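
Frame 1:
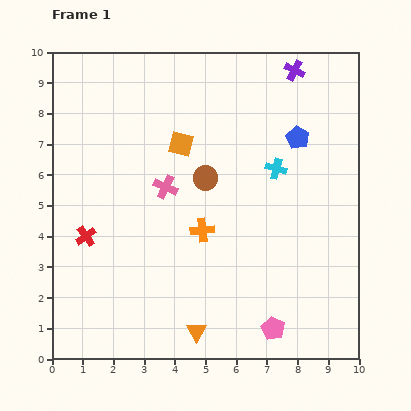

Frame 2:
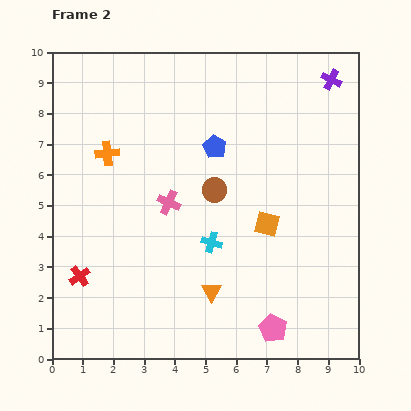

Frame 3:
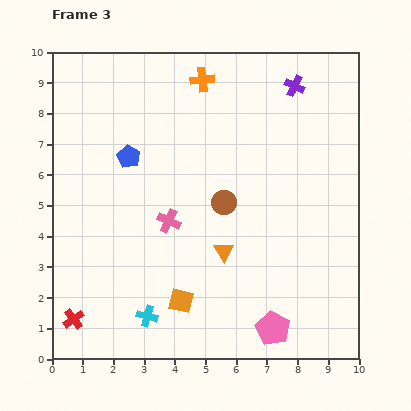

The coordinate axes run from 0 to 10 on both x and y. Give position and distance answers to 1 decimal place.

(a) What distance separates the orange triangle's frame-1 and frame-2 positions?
1.4

The orange triangle moved from (4.7, 0.9) to (5.2, 2.2), a distance of √(0.5² + 1.3²) ≈ 1.4.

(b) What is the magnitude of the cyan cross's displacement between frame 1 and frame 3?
6.4

The cyan cross moved from (7.3, 6.2) to (3.1, 1.4), a distance of √(4.2² + 4.8²) ≈ 6.4.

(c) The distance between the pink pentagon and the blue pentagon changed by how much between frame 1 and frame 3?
+1.0

Distance in frame 1: 6.3. Distance in frame 3: 7.3.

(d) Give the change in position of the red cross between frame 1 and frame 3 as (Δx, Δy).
(-0.4, -2.7)

The red cross was at (1.1, 4.0) in frame 1 and (0.7, 1.3) in frame 3.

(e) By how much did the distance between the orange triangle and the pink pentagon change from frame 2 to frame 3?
+0.7

Distance in frame 2: 2.3. Distance in frame 3: 3.0.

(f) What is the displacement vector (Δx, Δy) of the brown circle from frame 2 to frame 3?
(0.3, -0.4)

The brown circle was at (5.3, 5.5) in frame 2 and (5.6, 5.1) in frame 3.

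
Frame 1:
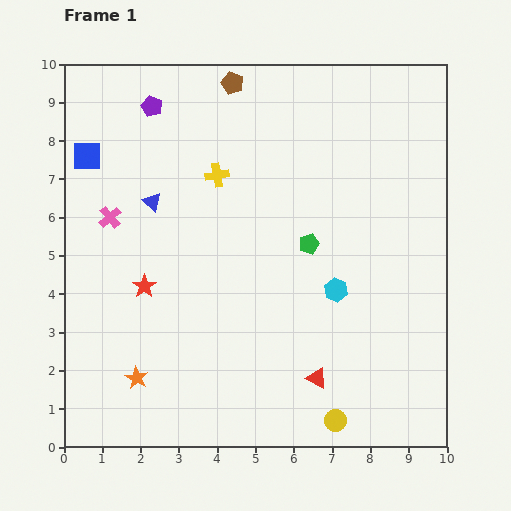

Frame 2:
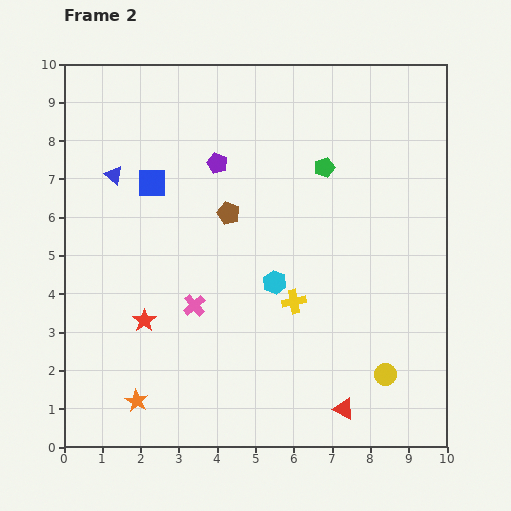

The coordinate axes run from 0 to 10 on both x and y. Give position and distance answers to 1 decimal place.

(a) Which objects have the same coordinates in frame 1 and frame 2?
none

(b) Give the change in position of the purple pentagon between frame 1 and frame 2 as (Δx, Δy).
(1.7, -1.5)

The purple pentagon was at (2.3, 8.9) in frame 1 and (4.0, 7.4) in frame 2.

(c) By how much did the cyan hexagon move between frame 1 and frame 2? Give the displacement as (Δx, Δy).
(-1.6, 0.2)

The cyan hexagon was at (7.1, 4.1) in frame 1 and (5.5, 4.3) in frame 2.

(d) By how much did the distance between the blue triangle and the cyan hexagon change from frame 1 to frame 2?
-0.3

Distance in frame 1: 5.3. Distance in frame 2: 5.0.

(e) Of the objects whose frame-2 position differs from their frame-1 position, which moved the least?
the orange star

(moved 0.6)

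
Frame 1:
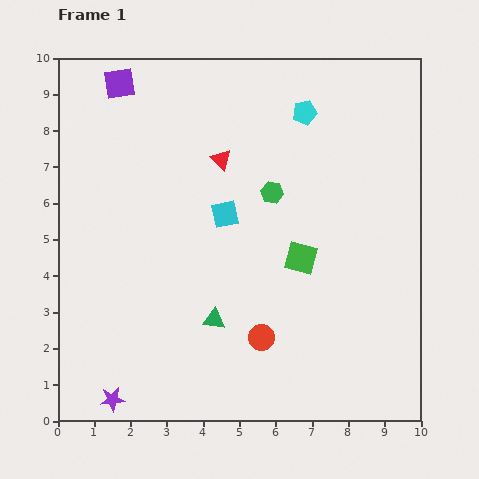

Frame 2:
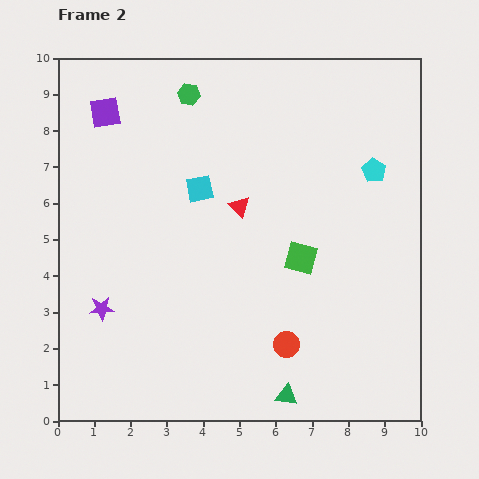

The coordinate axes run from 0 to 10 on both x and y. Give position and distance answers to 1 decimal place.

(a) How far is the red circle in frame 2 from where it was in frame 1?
0.7

The red circle moved from (5.6, 2.3) to (6.3, 2.1), a distance of √(0.7² + 0.2²) ≈ 0.7.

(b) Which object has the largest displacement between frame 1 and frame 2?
the green hexagon

(moved 3.5; next 2.9)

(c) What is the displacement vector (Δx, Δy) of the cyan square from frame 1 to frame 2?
(-0.7, 0.7)

The cyan square was at (4.6, 5.7) in frame 1 and (3.9, 6.4) in frame 2.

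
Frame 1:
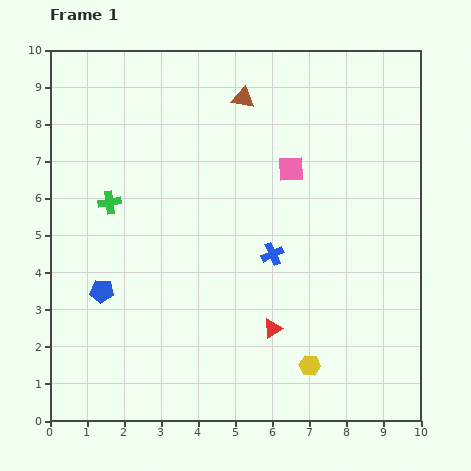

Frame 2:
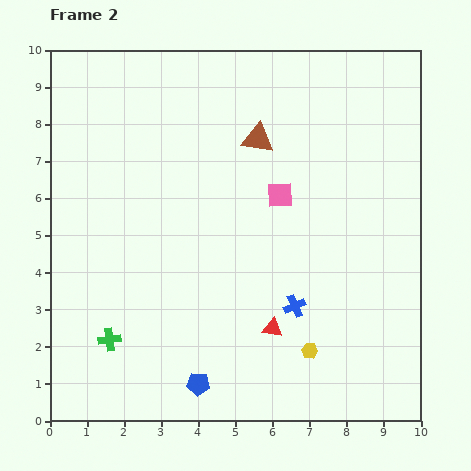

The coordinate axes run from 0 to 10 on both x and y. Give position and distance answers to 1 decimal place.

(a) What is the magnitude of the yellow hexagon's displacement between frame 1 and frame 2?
0.4

The yellow hexagon moved from (7.0, 1.5) to (7.0, 1.9), a distance of √(0.0² + 0.4²) ≈ 0.4.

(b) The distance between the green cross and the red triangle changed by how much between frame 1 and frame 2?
-1.2

Distance in frame 1: 5.6. Distance in frame 2: 4.4.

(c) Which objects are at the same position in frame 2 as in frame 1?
the red triangle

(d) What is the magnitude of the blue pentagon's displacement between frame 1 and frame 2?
3.6

The blue pentagon moved from (1.4, 3.5) to (4.0, 1.0), a distance of √(2.6² + 2.5²) ≈ 3.6.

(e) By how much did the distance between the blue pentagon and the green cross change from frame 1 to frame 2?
+0.3

Distance in frame 1: 2.4. Distance in frame 2: 2.7.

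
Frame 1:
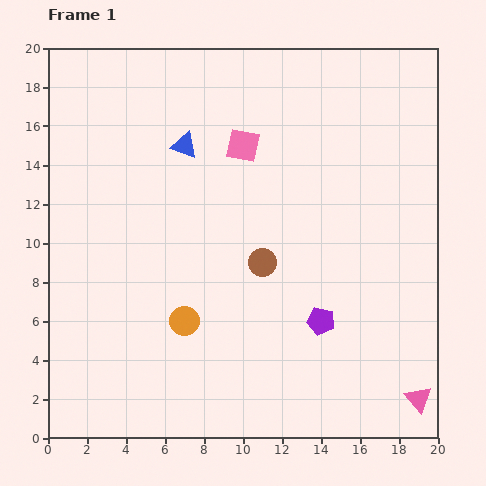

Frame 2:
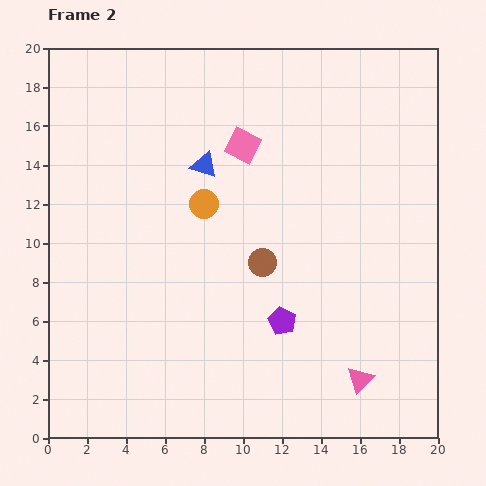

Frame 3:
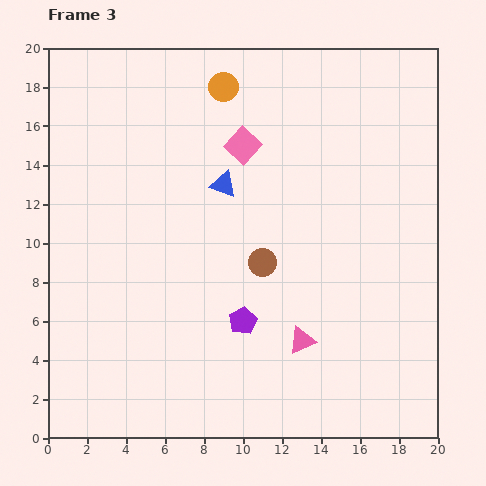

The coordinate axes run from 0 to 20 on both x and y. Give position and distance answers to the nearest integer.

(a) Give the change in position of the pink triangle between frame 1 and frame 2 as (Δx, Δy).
(-3, 1)

The pink triangle was at (19, 2) in frame 1 and (16, 3) in frame 2.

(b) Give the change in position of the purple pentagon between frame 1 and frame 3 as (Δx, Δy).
(-4, 0)

The purple pentagon was at (14, 6) in frame 1 and (10, 6) in frame 3.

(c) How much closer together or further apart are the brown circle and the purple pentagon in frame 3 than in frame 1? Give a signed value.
-1

Distance in frame 1: 4. Distance in frame 3: 3.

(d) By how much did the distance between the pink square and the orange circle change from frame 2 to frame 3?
-1

Distance in frame 2: 4. Distance in frame 3: 3.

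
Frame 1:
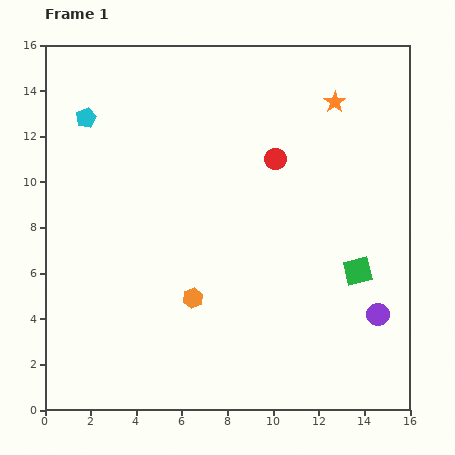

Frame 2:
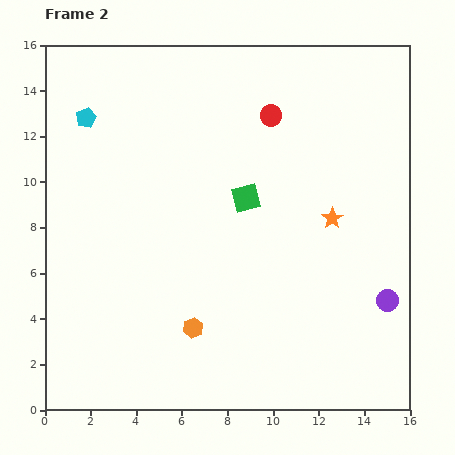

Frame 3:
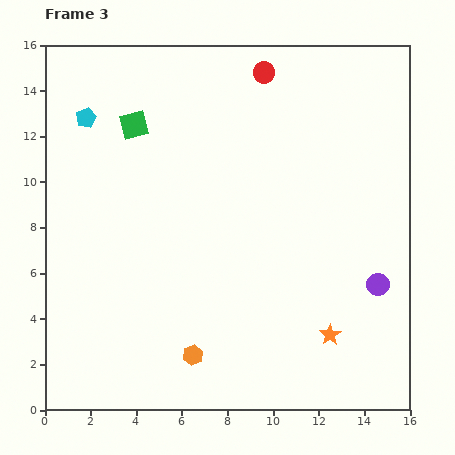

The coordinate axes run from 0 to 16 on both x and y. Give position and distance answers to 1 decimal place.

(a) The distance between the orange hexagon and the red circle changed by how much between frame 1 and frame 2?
+2.8

Distance in frame 1: 7.1. Distance in frame 2: 9.9.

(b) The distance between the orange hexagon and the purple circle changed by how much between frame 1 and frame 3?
+0.6

Distance in frame 1: 8.1. Distance in frame 3: 8.7.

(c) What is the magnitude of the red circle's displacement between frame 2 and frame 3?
1.9

The red circle moved from (9.9, 12.9) to (9.6, 14.8), a distance of √(0.3² + 1.9²) ≈ 1.9.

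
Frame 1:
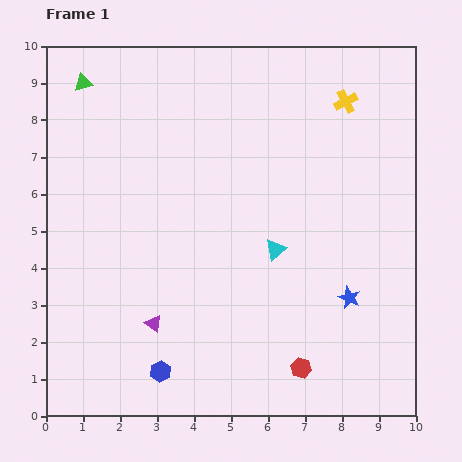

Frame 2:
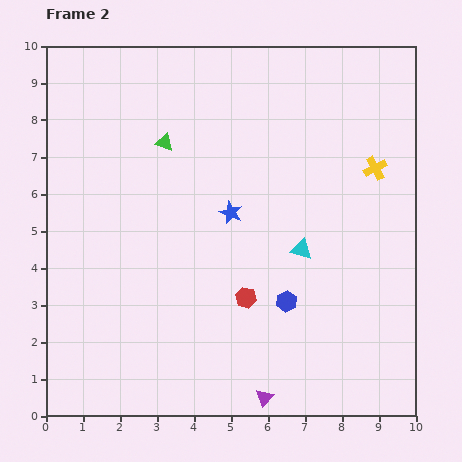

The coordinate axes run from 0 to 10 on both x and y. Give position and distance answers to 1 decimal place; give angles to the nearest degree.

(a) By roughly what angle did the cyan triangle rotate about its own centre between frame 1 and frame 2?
53° clockwise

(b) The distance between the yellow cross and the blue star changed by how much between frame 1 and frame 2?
-1.2

Distance in frame 1: 5.3. Distance in frame 2: 4.1.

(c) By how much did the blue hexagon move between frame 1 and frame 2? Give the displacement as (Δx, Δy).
(3.4, 1.9)

The blue hexagon was at (3.1, 1.2) in frame 1 and (6.5, 3.1) in frame 2.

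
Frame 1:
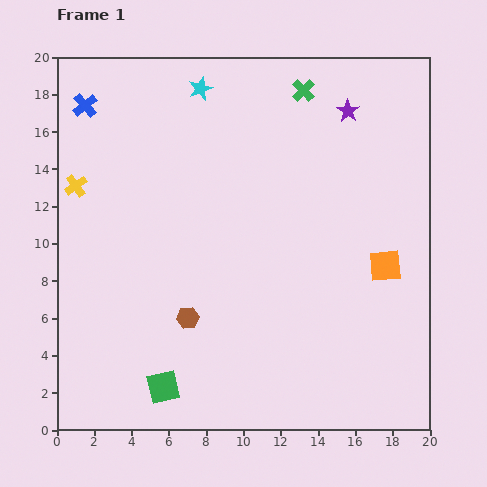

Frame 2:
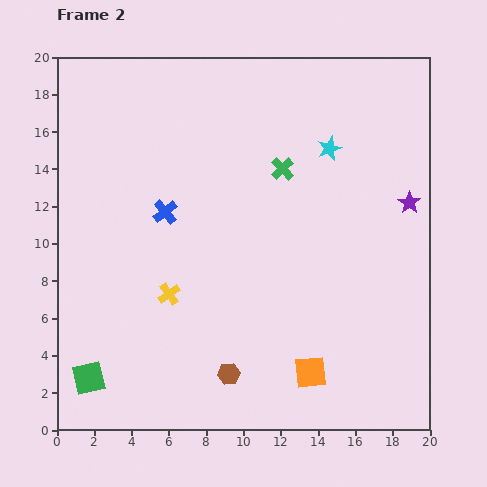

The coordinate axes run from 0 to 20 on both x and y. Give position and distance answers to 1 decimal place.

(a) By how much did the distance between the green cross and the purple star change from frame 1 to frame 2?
+4.4

Distance in frame 1: 2.6. Distance in frame 2: 7.0.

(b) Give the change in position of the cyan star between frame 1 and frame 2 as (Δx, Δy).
(6.9, -3.2)

The cyan star was at (7.7, 18.3) in frame 1 and (14.6, 15.1) in frame 2.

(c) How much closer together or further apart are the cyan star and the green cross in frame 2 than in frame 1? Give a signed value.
-2.8

Distance in frame 1: 5.5. Distance in frame 2: 2.7.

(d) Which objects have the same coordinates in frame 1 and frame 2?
none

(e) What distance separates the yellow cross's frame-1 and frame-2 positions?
7.7

The yellow cross moved from (1.0, 13.1) to (6.0, 7.3), a distance of √(5.0² + 5.8²) ≈ 7.7.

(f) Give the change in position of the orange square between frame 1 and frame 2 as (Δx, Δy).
(-4.0, -5.7)

The orange square was at (17.6, 8.8) in frame 1 and (13.6, 3.1) in frame 2.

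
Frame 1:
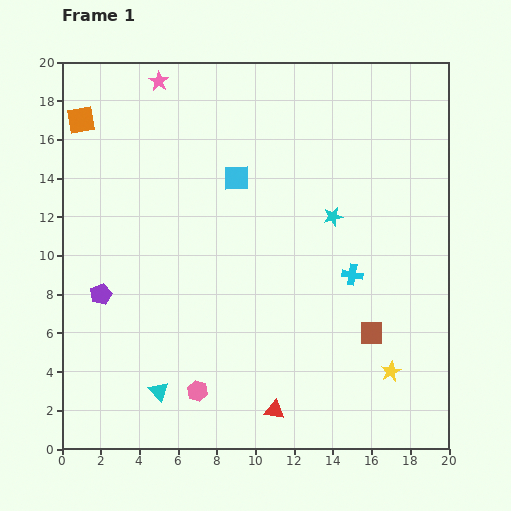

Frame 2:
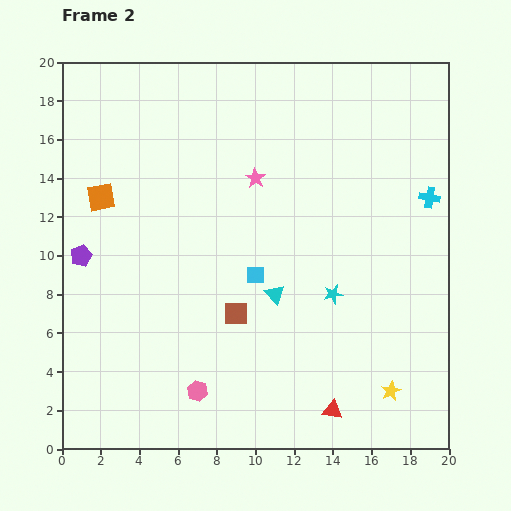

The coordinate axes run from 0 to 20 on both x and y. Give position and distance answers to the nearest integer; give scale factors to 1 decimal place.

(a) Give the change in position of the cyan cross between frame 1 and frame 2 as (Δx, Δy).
(4, 4)

The cyan cross was at (15, 9) in frame 1 and (19, 13) in frame 2.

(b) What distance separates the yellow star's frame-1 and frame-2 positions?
1

The yellow star moved from (17, 4) to (17, 3), a distance of √(0² + 1²) ≈ 1.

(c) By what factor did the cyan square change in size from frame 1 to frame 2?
0.7×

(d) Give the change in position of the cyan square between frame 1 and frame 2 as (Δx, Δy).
(1, -5)

The cyan square was at (9, 14) in frame 1 and (10, 9) in frame 2.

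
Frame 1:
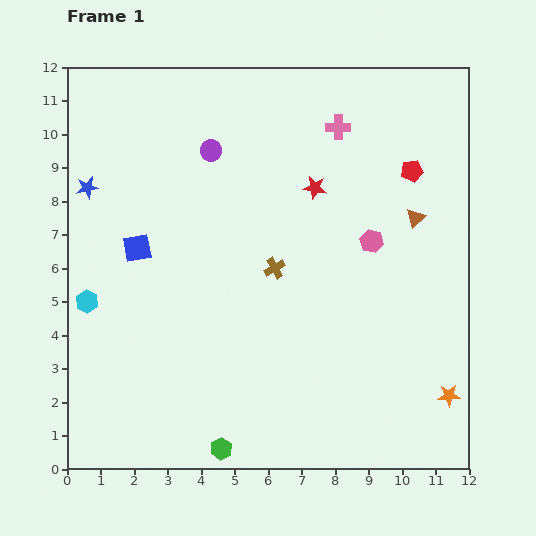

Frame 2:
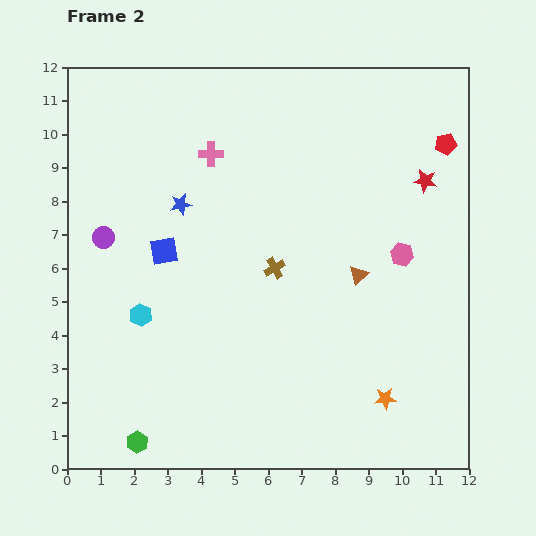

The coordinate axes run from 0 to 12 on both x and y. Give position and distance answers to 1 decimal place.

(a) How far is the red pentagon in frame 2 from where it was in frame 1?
1.3

The red pentagon moved from (10.3, 8.9) to (11.3, 9.7), a distance of √(1.0² + 0.8²) ≈ 1.3.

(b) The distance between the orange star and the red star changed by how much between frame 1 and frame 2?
-0.8

Distance in frame 1: 7.4. Distance in frame 2: 6.6.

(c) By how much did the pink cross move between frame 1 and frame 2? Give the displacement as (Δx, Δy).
(-3.8, -0.8)

The pink cross was at (8.1, 10.2) in frame 1 and (4.3, 9.4) in frame 2.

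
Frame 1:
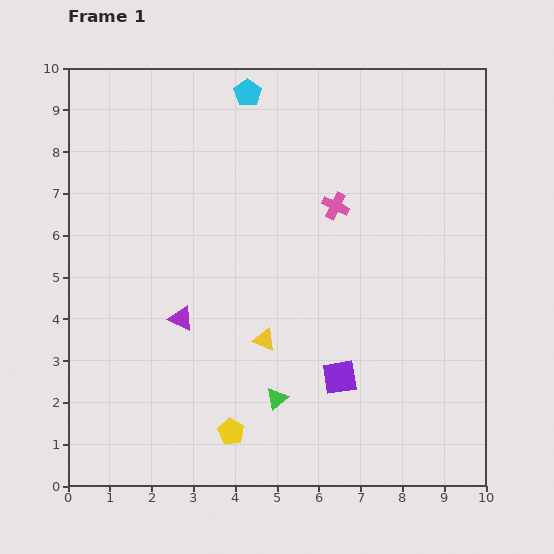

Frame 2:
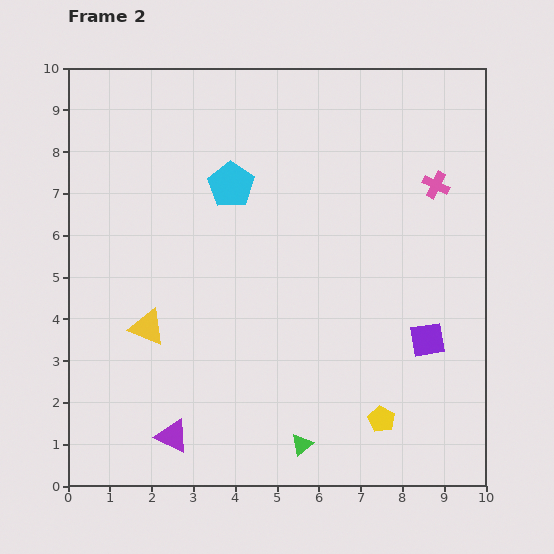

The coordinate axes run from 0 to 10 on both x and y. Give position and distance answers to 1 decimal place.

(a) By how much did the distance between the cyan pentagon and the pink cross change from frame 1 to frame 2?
+1.5

Distance in frame 1: 3.4. Distance in frame 2: 4.9.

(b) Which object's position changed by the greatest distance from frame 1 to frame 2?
the yellow pentagon

(moved 3.6; next 2.8)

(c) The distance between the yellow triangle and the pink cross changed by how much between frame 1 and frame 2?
+4.1

Distance in frame 1: 3.6. Distance in frame 2: 7.7.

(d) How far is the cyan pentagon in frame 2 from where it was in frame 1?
2.2

The cyan pentagon moved from (4.3, 9.4) to (3.9, 7.2), a distance of √(0.4² + 2.2²) ≈ 2.2.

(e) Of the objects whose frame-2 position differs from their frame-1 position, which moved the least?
the green triangle

(moved 1.3)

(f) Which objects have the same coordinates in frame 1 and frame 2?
none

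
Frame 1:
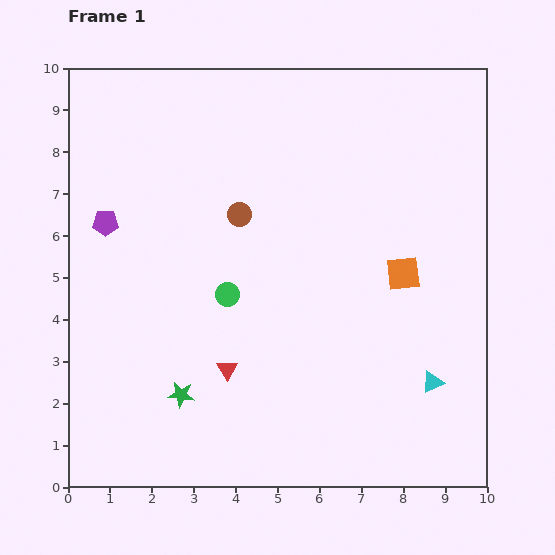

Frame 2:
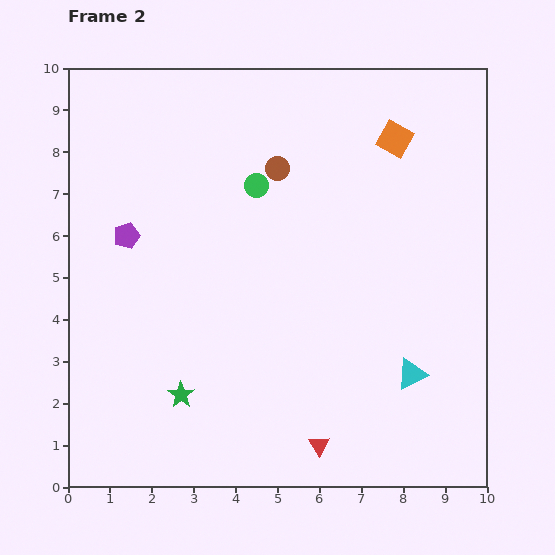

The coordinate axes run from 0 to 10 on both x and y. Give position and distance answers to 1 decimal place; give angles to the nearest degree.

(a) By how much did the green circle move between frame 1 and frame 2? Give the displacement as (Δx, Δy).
(0.7, 2.6)

The green circle was at (3.8, 4.6) in frame 1 and (4.5, 7.2) in frame 2.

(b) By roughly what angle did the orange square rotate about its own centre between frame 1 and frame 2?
36° clockwise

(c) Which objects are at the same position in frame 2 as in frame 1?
the green star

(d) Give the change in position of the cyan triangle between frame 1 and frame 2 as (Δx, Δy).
(-0.5, 0.2)

The cyan triangle was at (8.7, 2.5) in frame 1 and (8.2, 2.7) in frame 2.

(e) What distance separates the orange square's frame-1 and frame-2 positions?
3.2

The orange square moved from (8.0, 5.1) to (7.8, 8.3), a distance of √(0.2² + 3.2²) ≈ 3.2.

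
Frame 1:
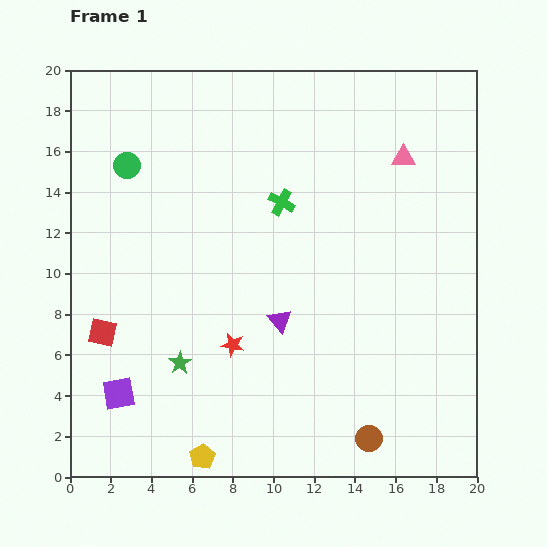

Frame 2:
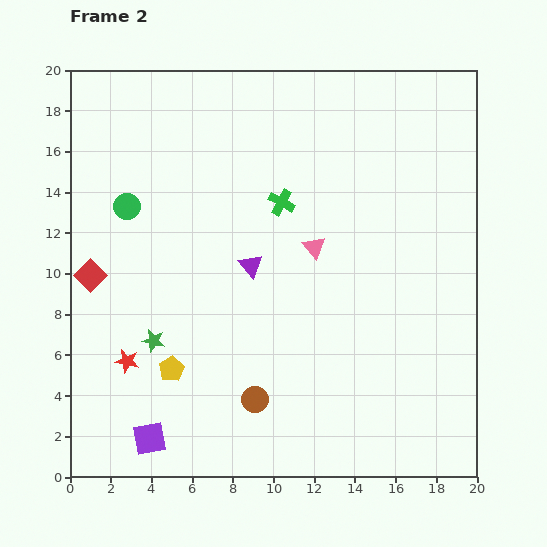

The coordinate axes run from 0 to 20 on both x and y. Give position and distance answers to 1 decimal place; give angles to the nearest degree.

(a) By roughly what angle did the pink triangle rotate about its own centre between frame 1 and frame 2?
52° clockwise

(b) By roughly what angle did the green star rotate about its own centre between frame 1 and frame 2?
26° counter-clockwise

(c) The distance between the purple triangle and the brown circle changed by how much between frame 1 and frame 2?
-0.7

Distance in frame 1: 7.3. Distance in frame 2: 6.6.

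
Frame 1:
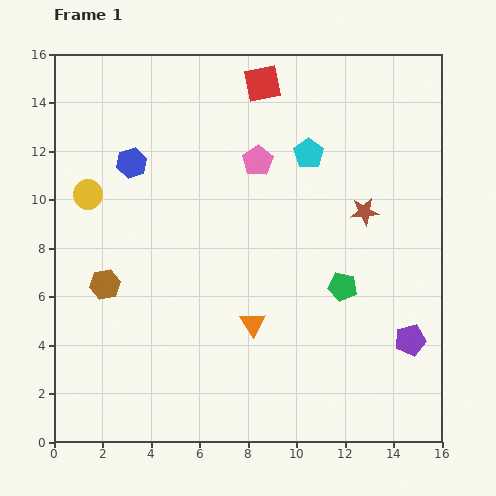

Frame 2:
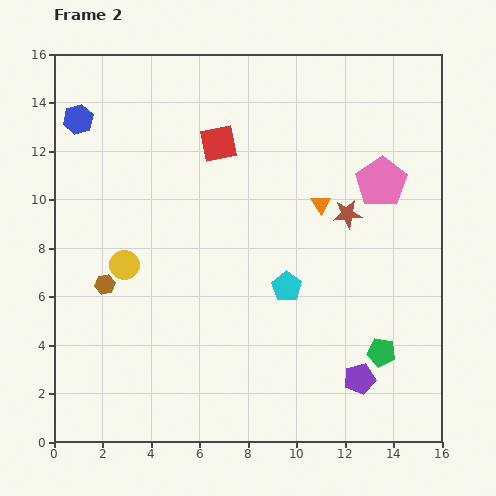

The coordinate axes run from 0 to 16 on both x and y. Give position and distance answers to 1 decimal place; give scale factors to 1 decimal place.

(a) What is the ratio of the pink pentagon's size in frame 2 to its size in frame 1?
1.7×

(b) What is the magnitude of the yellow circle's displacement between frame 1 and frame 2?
3.3

The yellow circle moved from (1.4, 10.2) to (2.9, 7.3), a distance of √(1.5² + 2.9²) ≈ 3.3.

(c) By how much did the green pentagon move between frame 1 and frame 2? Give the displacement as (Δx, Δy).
(1.6, -2.7)

The green pentagon was at (11.9, 6.4) in frame 1 and (13.5, 3.7) in frame 2.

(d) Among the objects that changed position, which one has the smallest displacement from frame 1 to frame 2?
the brown star

(moved 0.7)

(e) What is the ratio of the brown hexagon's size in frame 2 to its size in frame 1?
0.7×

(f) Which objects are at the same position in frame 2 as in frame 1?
the brown hexagon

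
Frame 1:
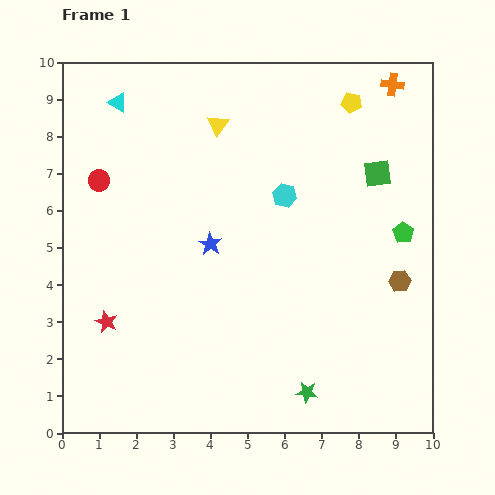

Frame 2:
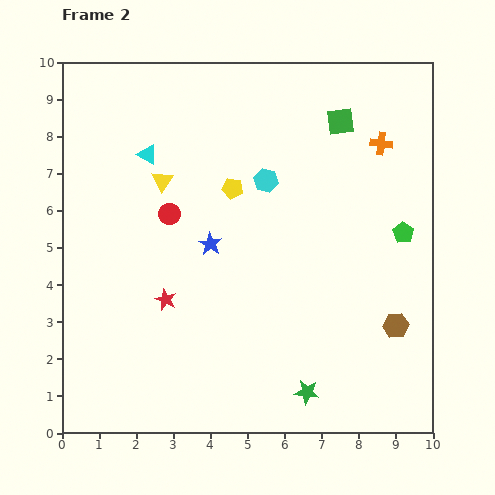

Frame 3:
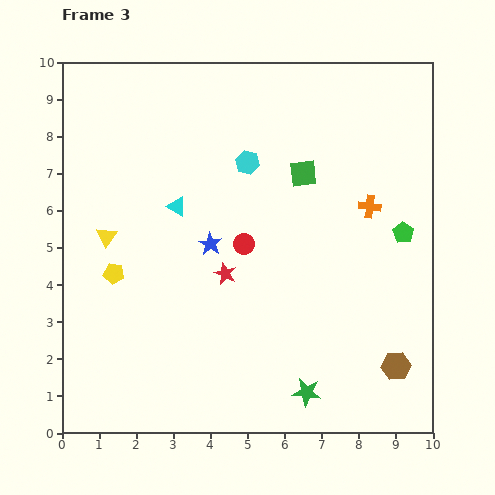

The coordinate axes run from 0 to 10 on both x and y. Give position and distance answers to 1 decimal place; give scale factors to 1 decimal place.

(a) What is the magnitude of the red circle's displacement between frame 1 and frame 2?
2.1

The red circle moved from (1.0, 6.8) to (2.9, 5.9), a distance of √(1.9² + 0.9²) ≈ 2.1.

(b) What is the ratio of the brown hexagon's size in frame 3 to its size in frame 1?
1.3×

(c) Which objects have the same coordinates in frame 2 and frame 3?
the blue star, the green star, the green pentagon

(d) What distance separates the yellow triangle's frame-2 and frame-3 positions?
2.1

The yellow triangle moved from (2.7, 6.8) to (1.2, 5.3), a distance of √(1.5² + 1.5²) ≈ 2.1.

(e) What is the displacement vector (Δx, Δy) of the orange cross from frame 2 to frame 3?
(-0.3, -1.7)

The orange cross was at (8.6, 7.8) in frame 2 and (8.3, 6.1) in frame 3.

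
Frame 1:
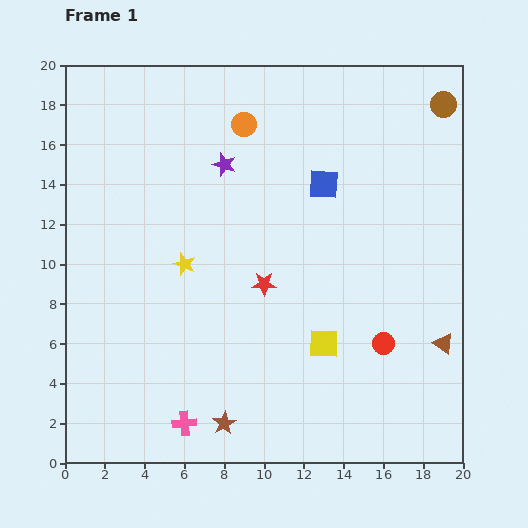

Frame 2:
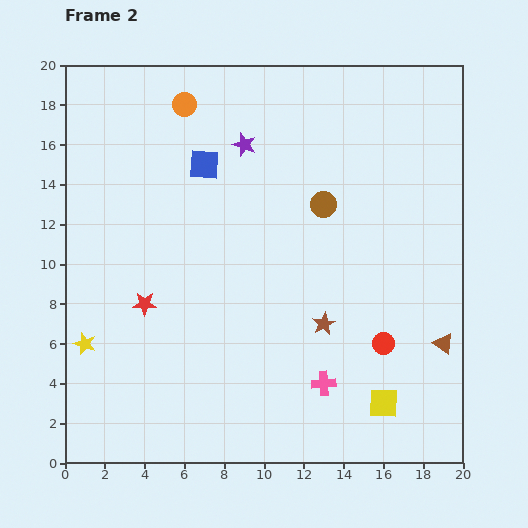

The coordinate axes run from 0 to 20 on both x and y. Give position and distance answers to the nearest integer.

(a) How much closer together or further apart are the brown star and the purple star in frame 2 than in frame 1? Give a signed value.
-3

Distance in frame 1: 13. Distance in frame 2: 10.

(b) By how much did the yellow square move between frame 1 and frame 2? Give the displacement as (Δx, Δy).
(3, -3)

The yellow square was at (13, 6) in frame 1 and (16, 3) in frame 2.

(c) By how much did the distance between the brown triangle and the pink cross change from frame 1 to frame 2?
-8

Distance in frame 1: 14. Distance in frame 2: 6.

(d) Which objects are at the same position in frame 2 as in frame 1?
the red circle, the brown triangle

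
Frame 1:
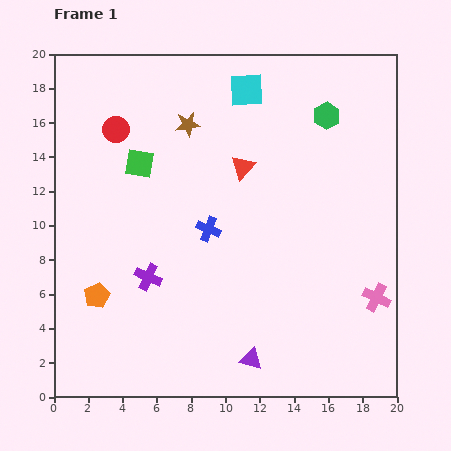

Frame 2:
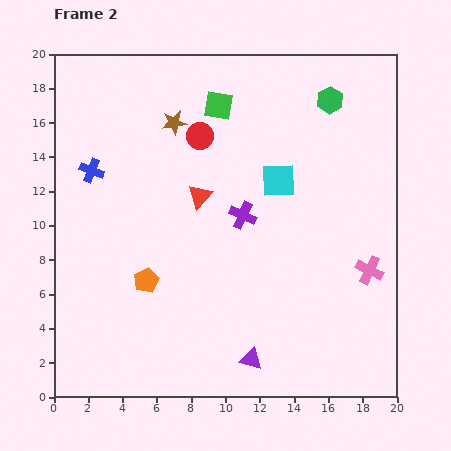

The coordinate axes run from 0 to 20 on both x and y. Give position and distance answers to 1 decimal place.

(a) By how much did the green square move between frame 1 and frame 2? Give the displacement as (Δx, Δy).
(4.6, 3.4)

The green square was at (5.0, 13.6) in frame 1 and (9.6, 17.0) in frame 2.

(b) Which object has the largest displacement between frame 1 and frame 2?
the blue cross

(moved 7.6; next 6.6)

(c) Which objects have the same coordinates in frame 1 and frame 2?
the purple triangle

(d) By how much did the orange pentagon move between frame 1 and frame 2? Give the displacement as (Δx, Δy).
(2.9, 0.9)

The orange pentagon was at (2.5, 5.9) in frame 1 and (5.4, 6.8) in frame 2.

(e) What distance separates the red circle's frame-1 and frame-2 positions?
4.9

The red circle moved from (3.6, 15.6) to (8.5, 15.2), a distance of √(4.9² + 0.4²) ≈ 4.9.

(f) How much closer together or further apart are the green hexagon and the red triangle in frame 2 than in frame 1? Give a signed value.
+3.7

Distance in frame 1: 5.7. Distance in frame 2: 9.4.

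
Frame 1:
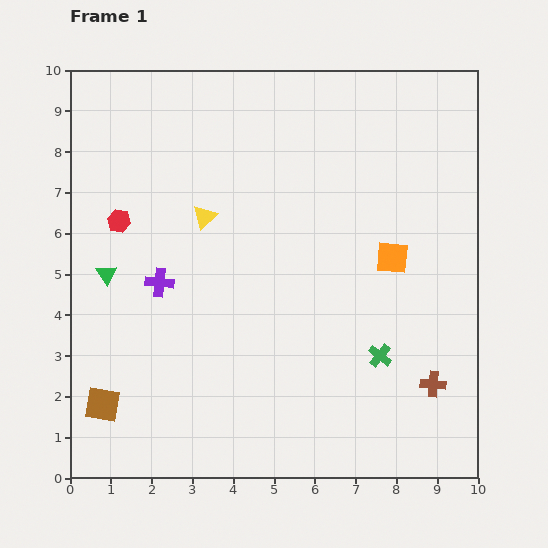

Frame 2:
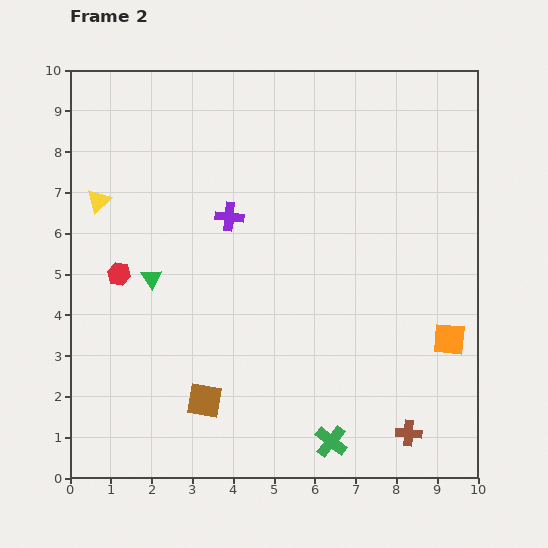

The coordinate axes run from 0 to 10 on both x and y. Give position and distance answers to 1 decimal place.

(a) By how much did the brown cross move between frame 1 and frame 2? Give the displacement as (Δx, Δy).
(-0.6, -1.2)

The brown cross was at (8.9, 2.3) in frame 1 and (8.3, 1.1) in frame 2.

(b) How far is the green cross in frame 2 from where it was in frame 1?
2.4

The green cross moved from (7.6, 3.0) to (6.4, 0.9), a distance of √(1.2² + 2.1²) ≈ 2.4.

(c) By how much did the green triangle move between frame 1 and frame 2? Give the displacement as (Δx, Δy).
(1.1, -0.1)

The green triangle was at (0.9, 5.0) in frame 1 and (2.0, 4.9) in frame 2.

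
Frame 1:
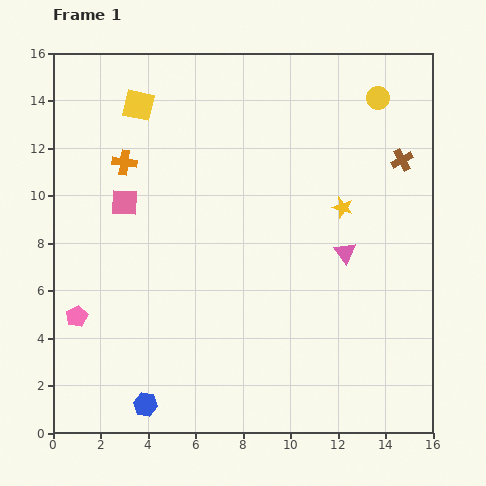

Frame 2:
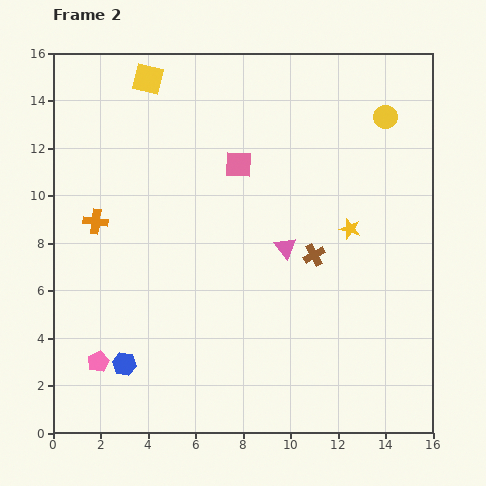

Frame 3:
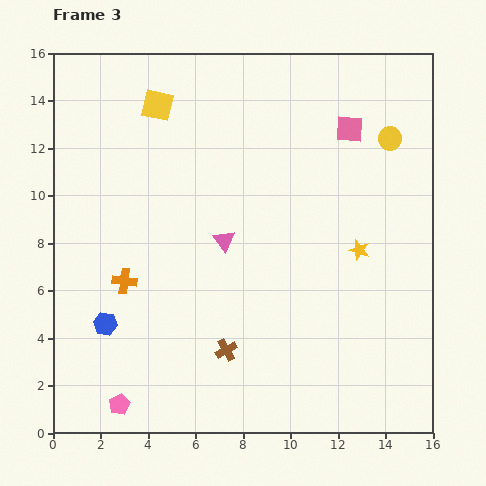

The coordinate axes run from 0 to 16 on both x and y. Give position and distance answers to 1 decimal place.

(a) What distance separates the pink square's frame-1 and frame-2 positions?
5.1

The pink square moved from (3.0, 9.7) to (7.8, 11.3), a distance of √(4.8² + 1.6²) ≈ 5.1.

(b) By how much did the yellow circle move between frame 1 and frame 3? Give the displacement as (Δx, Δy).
(0.5, -1.7)

The yellow circle was at (13.7, 14.1) in frame 1 and (14.2, 12.4) in frame 3.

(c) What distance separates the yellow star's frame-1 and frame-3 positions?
1.9

The yellow star moved from (12.2, 9.5) to (12.9, 7.7), a distance of √(0.7² + 1.8²) ≈ 1.9.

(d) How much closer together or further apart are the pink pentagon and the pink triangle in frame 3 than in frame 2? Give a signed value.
-1.0

Distance in frame 2: 9.2. Distance in frame 3: 8.2.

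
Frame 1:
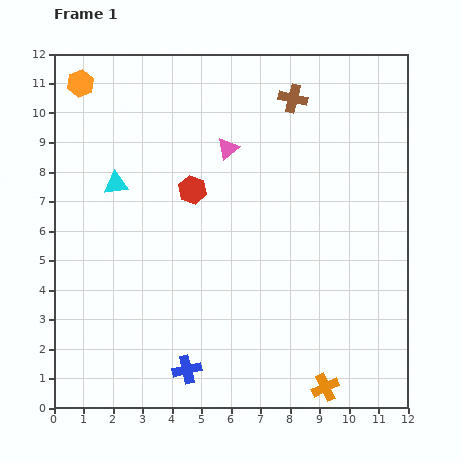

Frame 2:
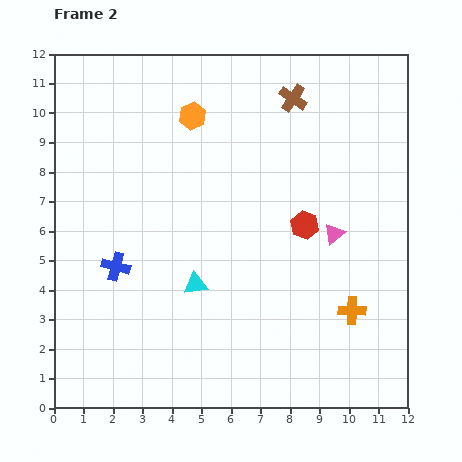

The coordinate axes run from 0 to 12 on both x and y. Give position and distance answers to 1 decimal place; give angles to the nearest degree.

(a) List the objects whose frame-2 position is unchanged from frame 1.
the brown cross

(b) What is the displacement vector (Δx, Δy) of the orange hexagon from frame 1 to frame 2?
(3.8, -1.1)

The orange hexagon was at (0.9, 11.0) in frame 1 and (4.7, 9.9) in frame 2.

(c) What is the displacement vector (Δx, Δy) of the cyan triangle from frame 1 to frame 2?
(2.7, -3.4)

The cyan triangle was at (2.1, 7.6) in frame 1 and (4.8, 4.2) in frame 2.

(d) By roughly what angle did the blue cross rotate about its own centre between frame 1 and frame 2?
28° clockwise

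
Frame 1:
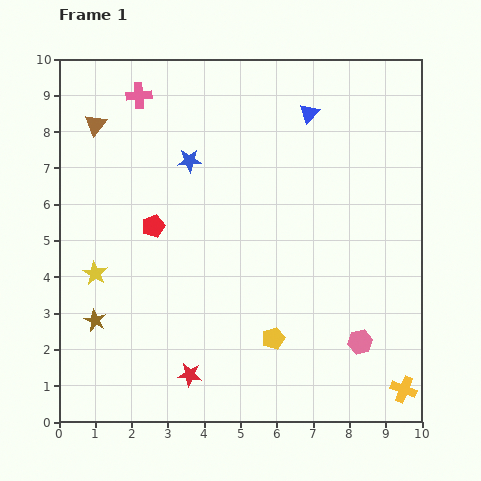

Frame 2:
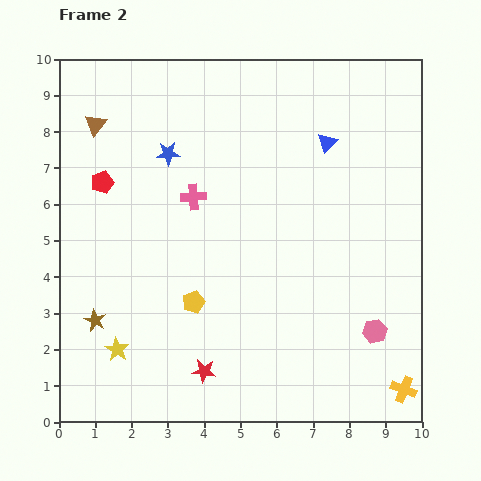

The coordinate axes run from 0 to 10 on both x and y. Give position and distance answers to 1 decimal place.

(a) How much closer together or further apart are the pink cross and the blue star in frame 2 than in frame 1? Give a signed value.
-0.9

Distance in frame 1: 2.3. Distance in frame 2: 1.4.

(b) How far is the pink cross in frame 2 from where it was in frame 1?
3.2

The pink cross moved from (2.2, 9.0) to (3.7, 6.2), a distance of √(1.5² + 2.8²) ≈ 3.2.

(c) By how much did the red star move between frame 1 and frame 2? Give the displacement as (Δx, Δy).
(0.4, 0.1)

The red star was at (3.6, 1.3) in frame 1 and (4.0, 1.4) in frame 2.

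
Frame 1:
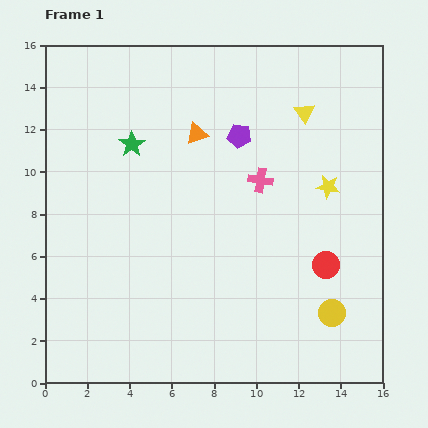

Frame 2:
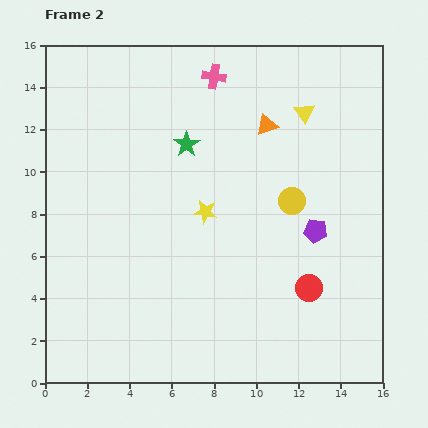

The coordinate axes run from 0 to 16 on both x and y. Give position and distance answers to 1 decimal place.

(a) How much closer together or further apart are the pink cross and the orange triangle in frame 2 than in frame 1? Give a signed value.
-0.3

Distance in frame 1: 3.7. Distance in frame 2: 3.4.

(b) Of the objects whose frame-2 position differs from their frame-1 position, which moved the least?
the red circle

(moved 1.4)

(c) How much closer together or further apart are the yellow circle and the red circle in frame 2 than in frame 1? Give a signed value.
+1.9

Distance in frame 1: 2.3. Distance in frame 2: 4.2.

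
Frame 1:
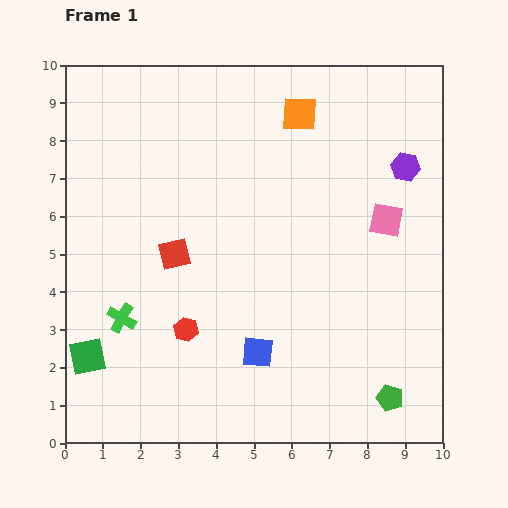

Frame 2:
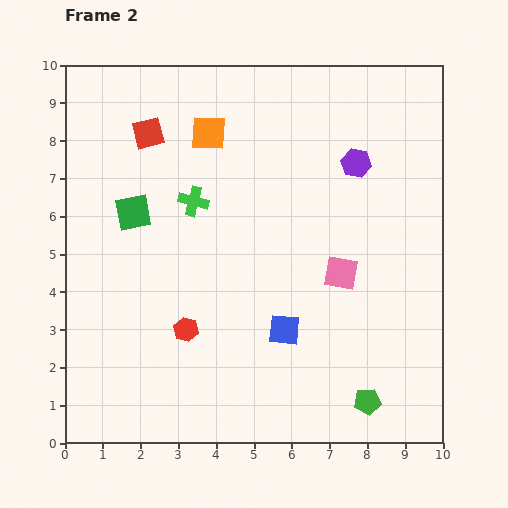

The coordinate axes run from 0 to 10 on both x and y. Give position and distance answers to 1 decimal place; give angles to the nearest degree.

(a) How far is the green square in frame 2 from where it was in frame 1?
4.0

The green square moved from (0.6, 2.3) to (1.8, 6.1), a distance of √(1.2² + 3.8²) ≈ 4.0.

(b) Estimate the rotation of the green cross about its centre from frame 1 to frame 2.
16° counter-clockwise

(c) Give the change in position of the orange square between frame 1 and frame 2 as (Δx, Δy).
(-2.4, -0.5)

The orange square was at (6.2, 8.7) in frame 1 and (3.8, 8.2) in frame 2.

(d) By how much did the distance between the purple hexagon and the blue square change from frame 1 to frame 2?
-1.5

Distance in frame 1: 6.3. Distance in frame 2: 4.8.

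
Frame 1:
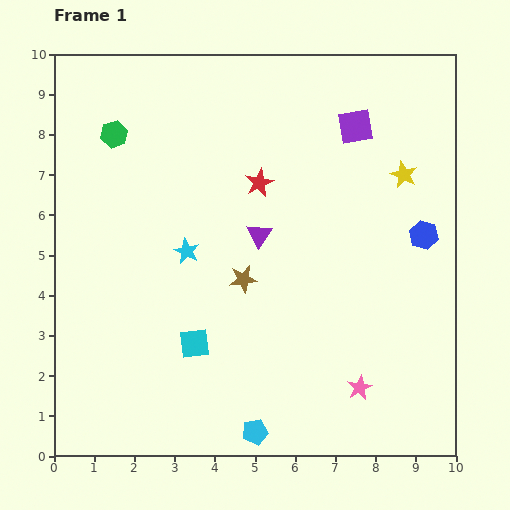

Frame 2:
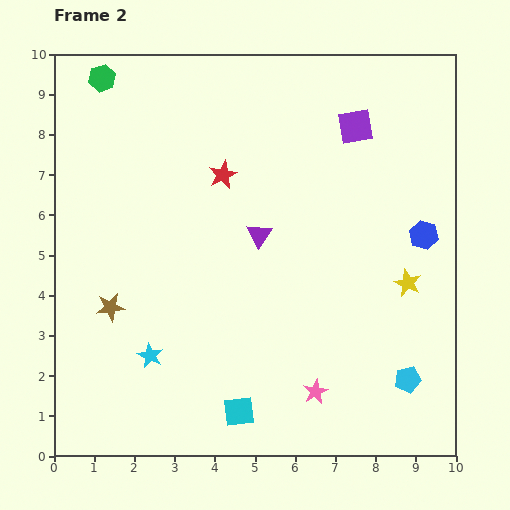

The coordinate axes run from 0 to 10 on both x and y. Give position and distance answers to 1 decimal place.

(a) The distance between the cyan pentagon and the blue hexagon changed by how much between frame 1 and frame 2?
-2.9

Distance in frame 1: 6.5. Distance in frame 2: 3.6.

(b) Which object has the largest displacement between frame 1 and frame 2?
the cyan pentagon

(moved 4.0; next 3.4)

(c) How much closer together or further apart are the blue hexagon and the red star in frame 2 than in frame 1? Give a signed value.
+0.9

Distance in frame 1: 4.3. Distance in frame 2: 5.2.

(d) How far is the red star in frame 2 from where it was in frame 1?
0.9

The red star moved from (5.1, 6.8) to (4.2, 7.0), a distance of √(0.9² + 0.2²) ≈ 0.9.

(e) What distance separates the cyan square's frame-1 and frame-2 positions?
2.0

The cyan square moved from (3.5, 2.8) to (4.6, 1.1), a distance of √(1.1² + 1.7²) ≈ 2.0.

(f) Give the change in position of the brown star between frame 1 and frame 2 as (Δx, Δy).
(-3.3, -0.7)

The brown star was at (4.7, 4.4) in frame 1 and (1.4, 3.7) in frame 2.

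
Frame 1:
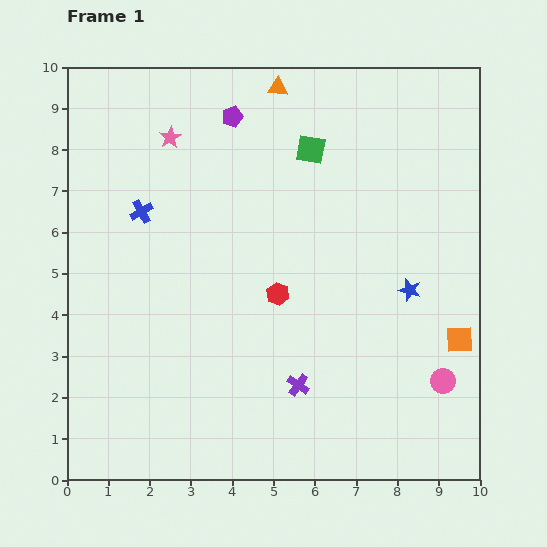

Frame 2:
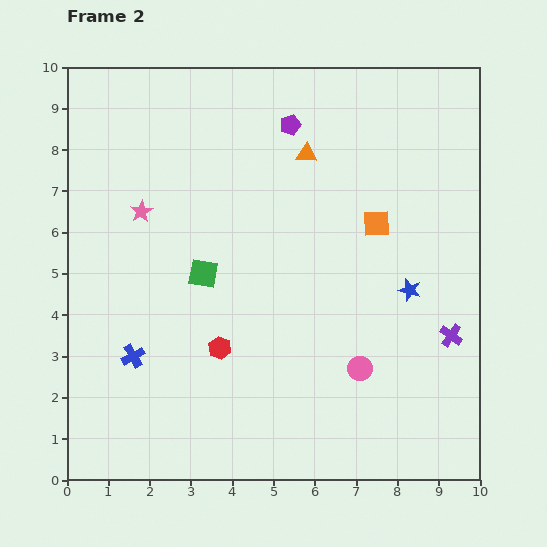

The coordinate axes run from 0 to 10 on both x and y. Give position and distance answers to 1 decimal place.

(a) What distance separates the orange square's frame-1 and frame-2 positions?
3.4

The orange square moved from (9.5, 3.4) to (7.5, 6.2), a distance of √(2.0² + 2.8²) ≈ 3.4.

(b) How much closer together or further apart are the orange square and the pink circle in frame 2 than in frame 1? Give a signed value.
+2.4

Distance in frame 1: 1.1. Distance in frame 2: 3.5.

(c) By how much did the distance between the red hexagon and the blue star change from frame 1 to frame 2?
+1.6

Distance in frame 1: 3.2. Distance in frame 2: 4.8.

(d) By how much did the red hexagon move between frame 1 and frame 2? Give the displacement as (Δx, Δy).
(-1.4, -1.3)

The red hexagon was at (5.1, 4.5) in frame 1 and (3.7, 3.2) in frame 2.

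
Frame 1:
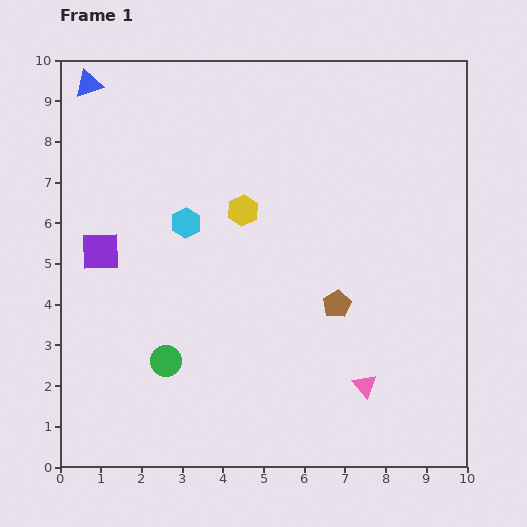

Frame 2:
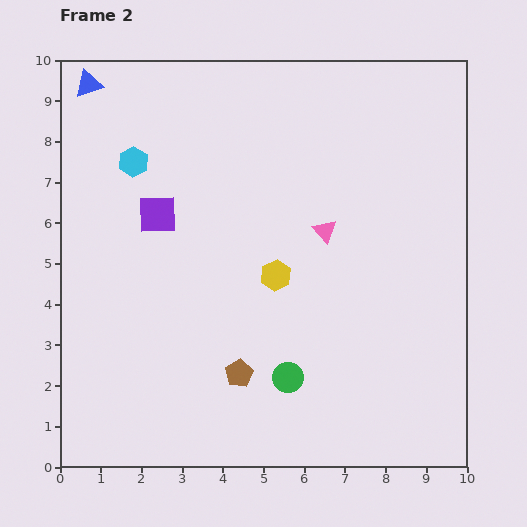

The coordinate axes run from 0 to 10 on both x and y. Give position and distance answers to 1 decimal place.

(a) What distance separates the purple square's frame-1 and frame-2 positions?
1.7

The purple square moved from (1.0, 5.3) to (2.4, 6.2), a distance of √(1.4² + 0.9²) ≈ 1.7.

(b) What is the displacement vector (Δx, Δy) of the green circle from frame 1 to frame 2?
(3.0, -0.4)

The green circle was at (2.6, 2.6) in frame 1 and (5.6, 2.2) in frame 2.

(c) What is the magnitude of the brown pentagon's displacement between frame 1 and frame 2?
2.9

The brown pentagon moved from (6.8, 4.0) to (4.4, 2.3), a distance of √(2.4² + 1.7²) ≈ 2.9.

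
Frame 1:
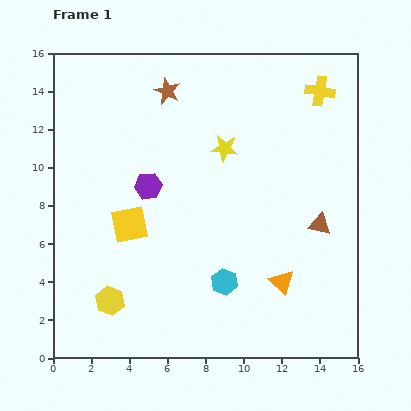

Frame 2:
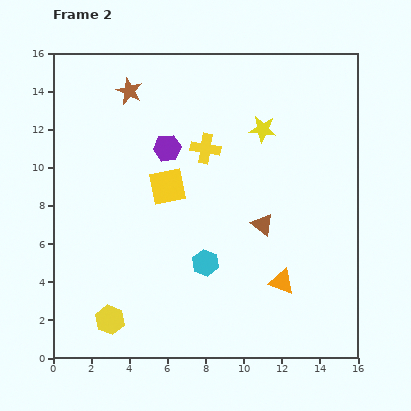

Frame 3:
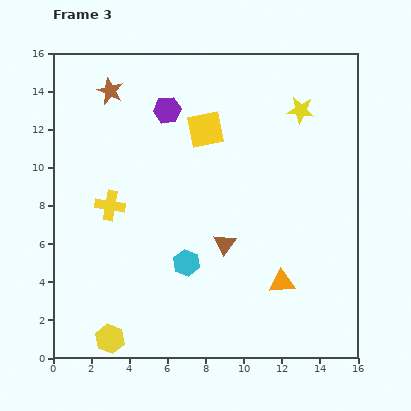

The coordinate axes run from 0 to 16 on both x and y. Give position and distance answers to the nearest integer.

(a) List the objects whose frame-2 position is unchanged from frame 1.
the orange triangle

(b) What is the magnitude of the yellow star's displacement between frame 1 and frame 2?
2

The yellow star moved from (9, 11) to (11, 12), a distance of √(2² + 1²) ≈ 2.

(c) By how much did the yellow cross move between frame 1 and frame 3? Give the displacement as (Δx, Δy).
(-11, -6)

The yellow cross was at (14, 14) in frame 1 and (3, 8) in frame 3.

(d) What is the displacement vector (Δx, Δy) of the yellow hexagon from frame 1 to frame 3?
(0, -2)

The yellow hexagon was at (3, 3) in frame 1 and (3, 1) in frame 3.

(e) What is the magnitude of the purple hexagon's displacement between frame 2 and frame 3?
2

The purple hexagon moved from (6, 11) to (6, 13), a distance of √(0² + 2²) ≈ 2.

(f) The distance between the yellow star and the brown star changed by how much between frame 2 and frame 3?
+3

Distance in frame 2: 7. Distance in frame 3: 10.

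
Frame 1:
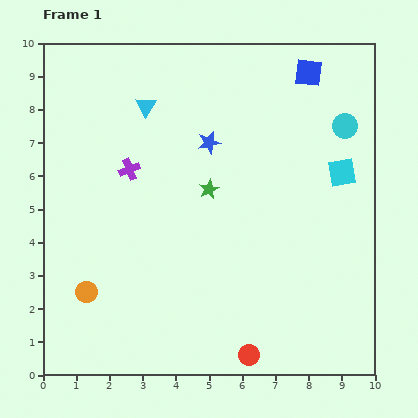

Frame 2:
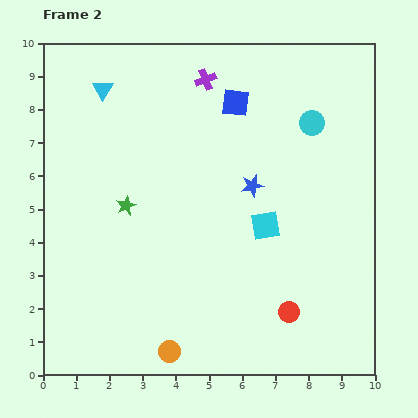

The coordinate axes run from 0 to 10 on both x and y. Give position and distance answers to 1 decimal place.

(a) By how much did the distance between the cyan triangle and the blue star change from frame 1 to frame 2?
+3.2

Distance in frame 1: 2.2. Distance in frame 2: 5.4.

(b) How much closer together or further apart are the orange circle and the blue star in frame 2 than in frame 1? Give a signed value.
-0.2

Distance in frame 1: 5.8. Distance in frame 2: 5.6.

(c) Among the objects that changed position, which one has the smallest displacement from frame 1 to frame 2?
the cyan circle

(moved 1.0)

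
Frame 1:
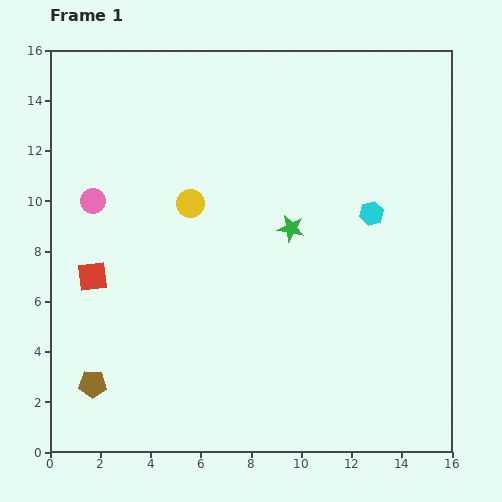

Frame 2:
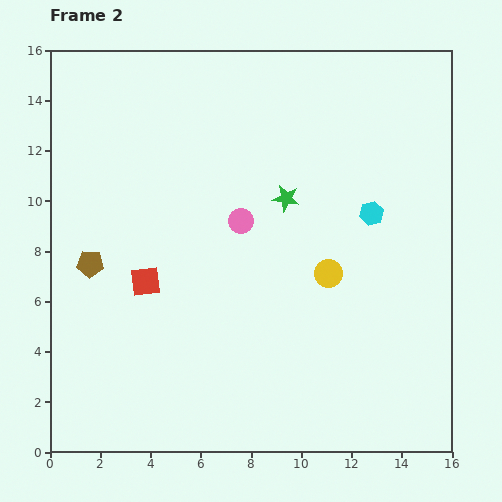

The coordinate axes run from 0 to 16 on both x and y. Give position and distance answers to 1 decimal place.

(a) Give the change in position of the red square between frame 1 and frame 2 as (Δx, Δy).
(2.1, -0.2)

The red square was at (1.7, 7.0) in frame 1 and (3.8, 6.8) in frame 2.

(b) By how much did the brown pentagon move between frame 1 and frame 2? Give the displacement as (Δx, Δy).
(-0.1, 4.8)

The brown pentagon was at (1.7, 2.7) in frame 1 and (1.6, 7.5) in frame 2.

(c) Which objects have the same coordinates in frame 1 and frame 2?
the cyan hexagon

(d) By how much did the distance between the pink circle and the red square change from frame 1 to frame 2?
+1.5

Distance in frame 1: 3.0. Distance in frame 2: 4.5.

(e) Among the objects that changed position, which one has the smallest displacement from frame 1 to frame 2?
the green star

(moved 1.2)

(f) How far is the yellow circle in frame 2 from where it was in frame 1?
6.2

The yellow circle moved from (5.6, 9.9) to (11.1, 7.1), a distance of √(5.5² + 2.8²) ≈ 6.2.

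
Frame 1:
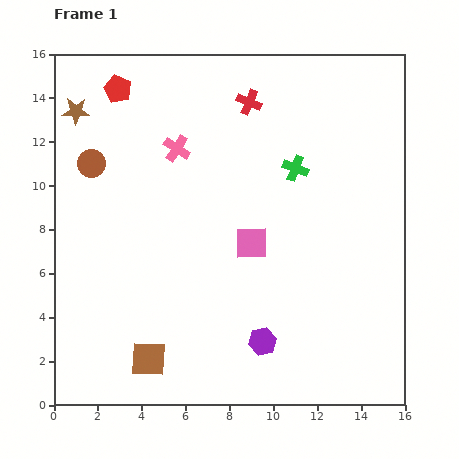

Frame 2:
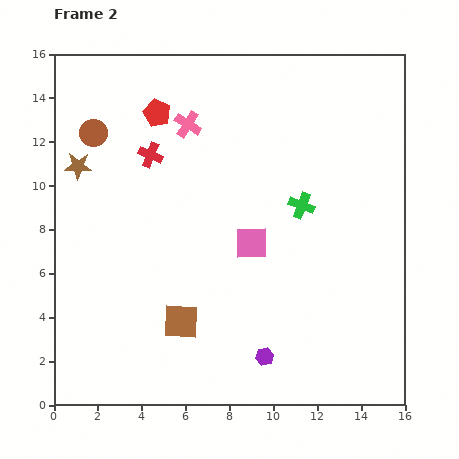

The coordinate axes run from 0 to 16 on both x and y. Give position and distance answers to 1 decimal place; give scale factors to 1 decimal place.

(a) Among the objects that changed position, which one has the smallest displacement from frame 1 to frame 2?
the purple hexagon

(moved 0.7)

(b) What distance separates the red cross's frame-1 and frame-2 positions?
5.1

The red cross moved from (8.9, 13.8) to (4.4, 11.4), a distance of √(4.5² + 2.4²) ≈ 5.1.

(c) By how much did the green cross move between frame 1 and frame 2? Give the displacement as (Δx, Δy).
(0.3, -1.7)

The green cross was at (11.0, 10.8) in frame 1 and (11.3, 9.1) in frame 2.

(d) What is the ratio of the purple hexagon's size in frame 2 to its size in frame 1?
0.7×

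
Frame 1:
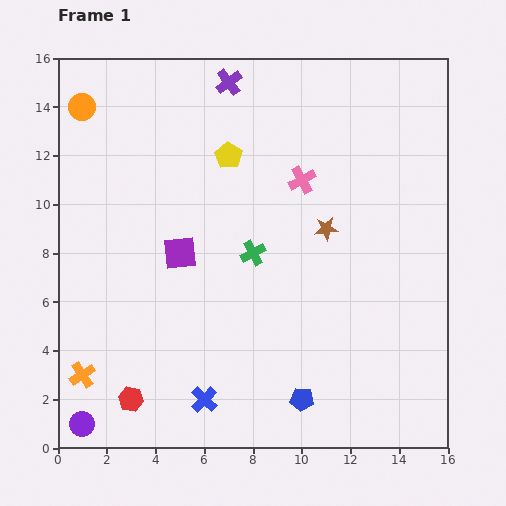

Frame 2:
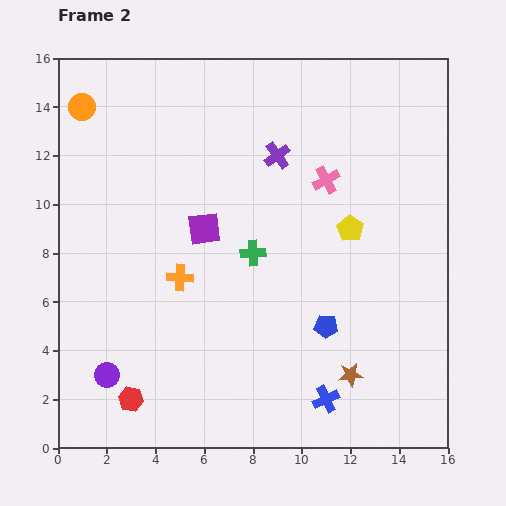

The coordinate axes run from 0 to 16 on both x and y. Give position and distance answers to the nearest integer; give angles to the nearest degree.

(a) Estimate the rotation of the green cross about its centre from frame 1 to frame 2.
24° clockwise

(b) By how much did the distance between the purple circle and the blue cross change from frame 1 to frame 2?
+4

Distance in frame 1: 5. Distance in frame 2: 9.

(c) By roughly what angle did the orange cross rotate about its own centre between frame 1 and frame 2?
36° clockwise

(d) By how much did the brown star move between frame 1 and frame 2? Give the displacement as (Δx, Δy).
(1, -6)

The brown star was at (11, 9) in frame 1 and (12, 3) in frame 2.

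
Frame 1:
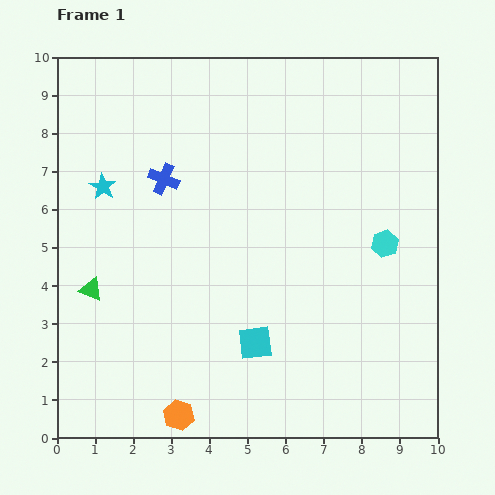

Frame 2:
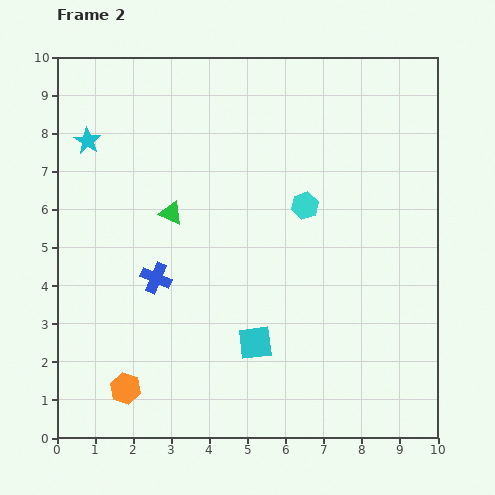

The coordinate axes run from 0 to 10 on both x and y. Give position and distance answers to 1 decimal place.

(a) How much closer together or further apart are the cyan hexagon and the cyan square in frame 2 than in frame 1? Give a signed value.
-0.5

Distance in frame 1: 4.3. Distance in frame 2: 3.8.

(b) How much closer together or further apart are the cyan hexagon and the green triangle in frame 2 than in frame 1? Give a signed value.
-4.3

Distance in frame 1: 7.8. Distance in frame 2: 3.5.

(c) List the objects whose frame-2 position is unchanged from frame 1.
the cyan square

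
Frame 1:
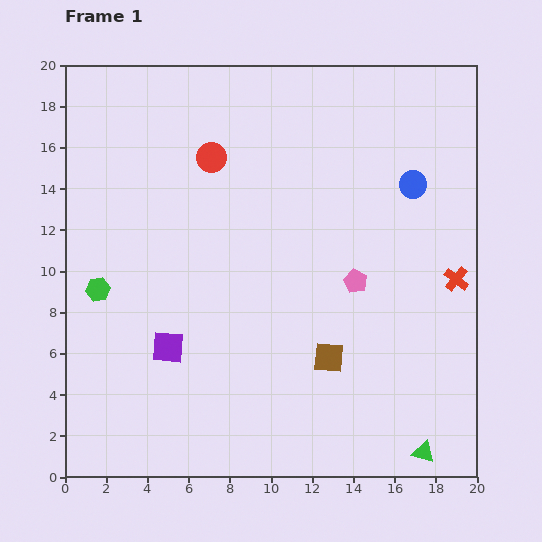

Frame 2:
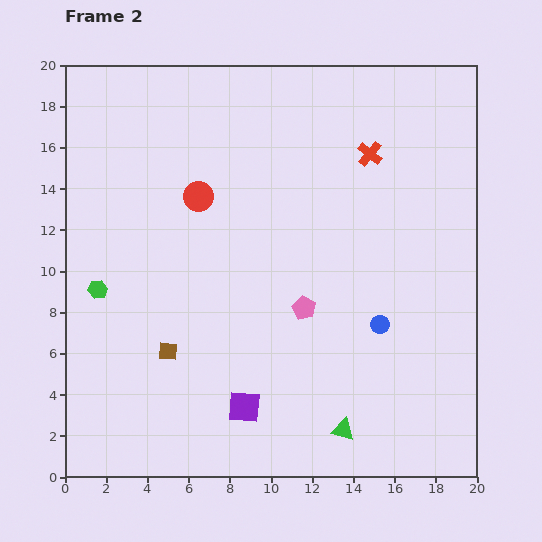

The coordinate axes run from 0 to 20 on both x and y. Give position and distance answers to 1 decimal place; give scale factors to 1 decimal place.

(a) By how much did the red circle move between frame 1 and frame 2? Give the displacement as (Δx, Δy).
(-0.6, -1.9)

The red circle was at (7.1, 15.5) in frame 1 and (6.5, 13.6) in frame 2.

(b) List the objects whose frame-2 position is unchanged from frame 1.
the green hexagon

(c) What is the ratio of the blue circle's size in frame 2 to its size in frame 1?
0.7×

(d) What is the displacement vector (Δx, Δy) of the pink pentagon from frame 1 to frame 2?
(-2.5, -1.3)

The pink pentagon was at (14.1, 9.5) in frame 1 and (11.6, 8.2) in frame 2.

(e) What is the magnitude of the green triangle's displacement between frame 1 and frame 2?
4.1

The green triangle moved from (17.4, 1.2) to (13.5, 2.3), a distance of √(3.9² + 1.1²) ≈ 4.1.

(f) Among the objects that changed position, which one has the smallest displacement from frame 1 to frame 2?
the red circle

(moved 2.0)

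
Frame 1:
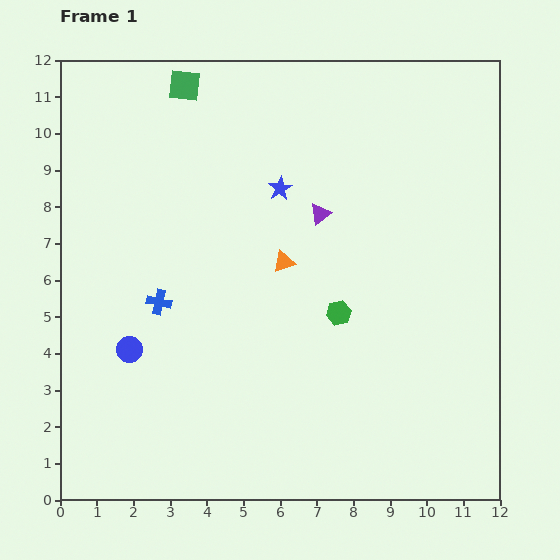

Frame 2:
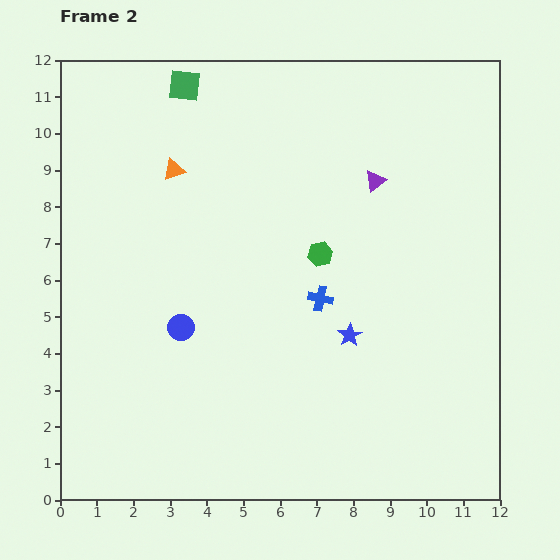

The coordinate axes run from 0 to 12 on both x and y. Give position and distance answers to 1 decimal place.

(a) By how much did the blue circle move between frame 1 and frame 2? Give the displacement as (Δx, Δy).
(1.4, 0.6)

The blue circle was at (1.9, 4.1) in frame 1 and (3.3, 4.7) in frame 2.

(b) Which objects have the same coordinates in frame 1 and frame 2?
the green square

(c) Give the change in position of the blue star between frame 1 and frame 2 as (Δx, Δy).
(1.9, -4.0)

The blue star was at (6.0, 8.5) in frame 1 and (7.9, 4.5) in frame 2.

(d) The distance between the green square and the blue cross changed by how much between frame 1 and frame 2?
+1.0

Distance in frame 1: 5.9. Distance in frame 2: 6.9.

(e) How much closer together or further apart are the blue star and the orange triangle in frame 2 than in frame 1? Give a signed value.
+4.6

Distance in frame 1: 2.0. Distance in frame 2: 6.6.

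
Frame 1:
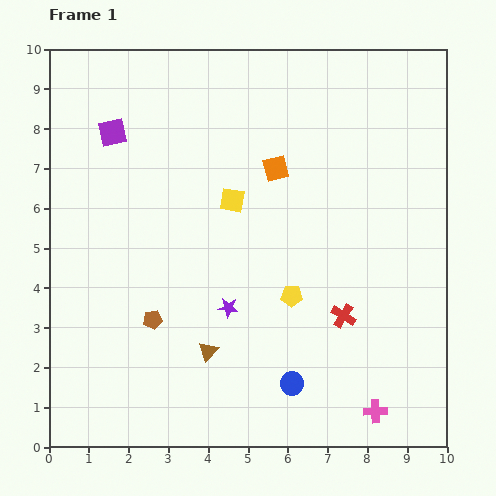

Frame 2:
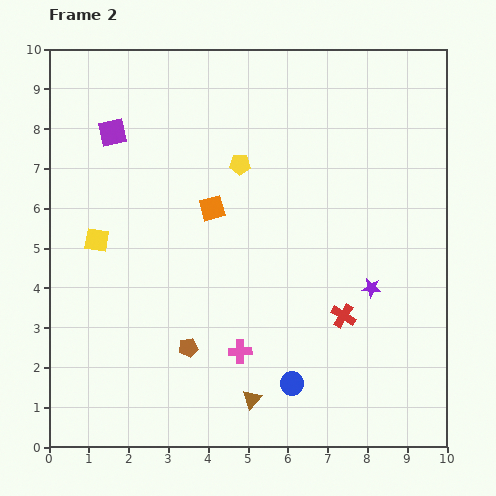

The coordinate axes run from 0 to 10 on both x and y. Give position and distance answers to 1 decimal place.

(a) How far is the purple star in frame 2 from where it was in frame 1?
3.6

The purple star moved from (4.5, 3.5) to (8.1, 4.0), a distance of √(3.6² + 0.5²) ≈ 3.6.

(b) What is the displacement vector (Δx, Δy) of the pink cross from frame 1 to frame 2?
(-3.4, 1.5)

The pink cross was at (8.2, 0.9) in frame 1 and (4.8, 2.4) in frame 2.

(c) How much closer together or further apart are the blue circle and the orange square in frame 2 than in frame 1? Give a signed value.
-0.6

Distance in frame 1: 5.4. Distance in frame 2: 4.8.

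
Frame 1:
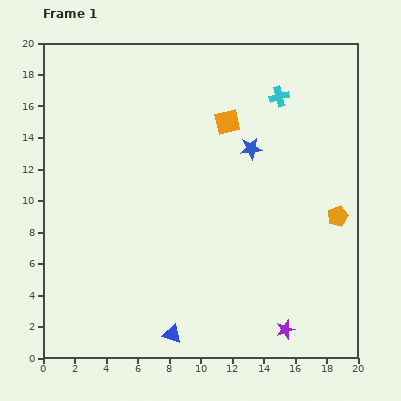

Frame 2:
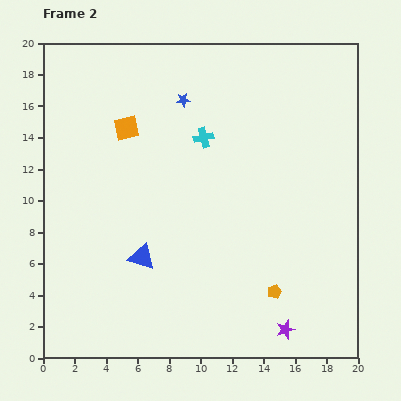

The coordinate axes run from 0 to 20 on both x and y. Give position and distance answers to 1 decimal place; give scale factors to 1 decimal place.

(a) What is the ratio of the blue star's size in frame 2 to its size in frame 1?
0.6×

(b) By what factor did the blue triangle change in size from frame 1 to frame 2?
1.4×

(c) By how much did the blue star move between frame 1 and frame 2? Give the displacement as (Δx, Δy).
(-4.3, 3.1)

The blue star was at (13.2, 13.3) in frame 1 and (8.9, 16.4) in frame 2.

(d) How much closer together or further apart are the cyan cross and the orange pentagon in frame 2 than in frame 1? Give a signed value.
+2.3

Distance in frame 1: 8.5. Distance in frame 2: 10.8.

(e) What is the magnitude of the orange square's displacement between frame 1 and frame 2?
6.4

The orange square moved from (11.7, 15.0) to (5.3, 14.6), a distance of √(6.4² + 0.4²) ≈ 6.4.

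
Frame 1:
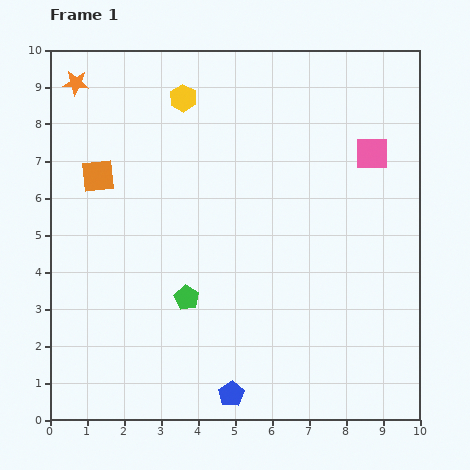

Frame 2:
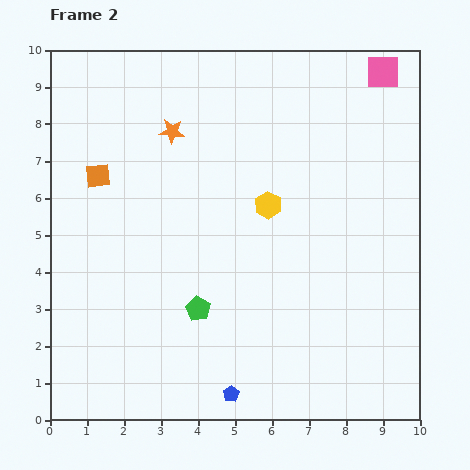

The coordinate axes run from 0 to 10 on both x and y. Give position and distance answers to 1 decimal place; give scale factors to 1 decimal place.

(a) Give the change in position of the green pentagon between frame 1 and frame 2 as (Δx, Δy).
(0.3, -0.3)

The green pentagon was at (3.7, 3.3) in frame 1 and (4.0, 3.0) in frame 2.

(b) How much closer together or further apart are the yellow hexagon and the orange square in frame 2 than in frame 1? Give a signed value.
+1.6

Distance in frame 1: 3.1. Distance in frame 2: 4.7.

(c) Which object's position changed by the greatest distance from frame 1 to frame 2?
the yellow hexagon

(moved 3.7; next 2.9)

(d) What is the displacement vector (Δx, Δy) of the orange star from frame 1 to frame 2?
(2.6, -1.3)

The orange star was at (0.7, 9.1) in frame 1 and (3.3, 7.8) in frame 2.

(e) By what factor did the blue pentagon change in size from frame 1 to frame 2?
0.6×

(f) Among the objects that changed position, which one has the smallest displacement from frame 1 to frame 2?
the green pentagon

(moved 0.4)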